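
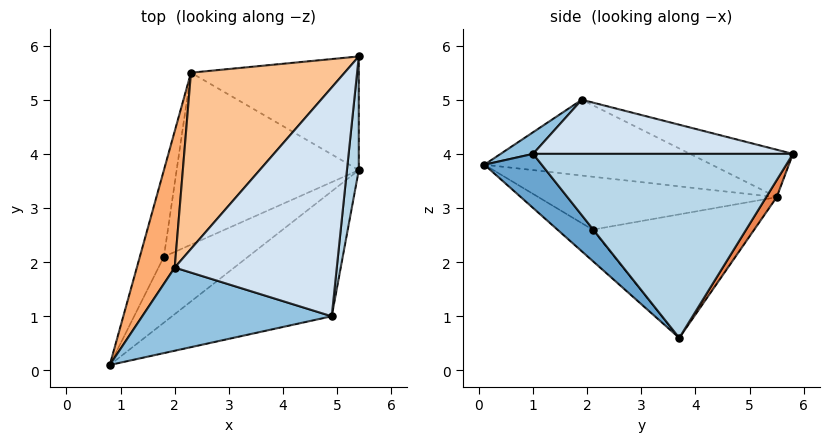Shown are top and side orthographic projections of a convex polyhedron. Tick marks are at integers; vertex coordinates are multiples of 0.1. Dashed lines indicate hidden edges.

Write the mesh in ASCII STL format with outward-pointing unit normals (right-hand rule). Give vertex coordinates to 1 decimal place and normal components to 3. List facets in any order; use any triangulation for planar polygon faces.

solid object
 facet normal 0.200 -0.781 -0.591
  outer loop
   vertex 4.9 1.0 4.0
   vertex 0.8 0.1 3.8
   vertex 5.4 3.7 0.6
  endloop
 endfacet
 facet normal 0.091 -0.594 0.799
  outer loop
   vertex 4.9 1.0 4.0
   vertex 2.0 1.9 5.0
   vertex 0.8 0.1 3.8
  endloop
 endfacet
 facet normal 0.993 -0.103 0.064
  outer loop
   vertex 4.9 1.0 4.0
   vertex 5.4 3.7 0.6
   vertex 5.4 5.8 4.0
  endloop
 endfacet
 facet normal 0.317 -0.033 0.948
  outer loop
   vertex 4.9 1.0 4.0
   vertex 5.4 5.8 4.0
   vertex 2.0 1.9 5.0
  endloop
 endfacet
 facet normal 0.053 0.850 -0.525
  outer loop
   vertex 2.3 5.5 3.2
   vertex 5.4 5.8 4.0
   vertex 5.4 3.7 0.6
  endloop
 endfacet
 facet normal -0.857 0.286 0.429
  outer loop
   vertex 2.3 5.5 3.2
   vertex 0.8 0.1 3.8
   vertex 2.0 1.9 5.0
  endloop
 endfacet
 facet normal -0.264 0.449 0.854
  outer loop
   vertex 2.3 5.5 3.2
   vertex 2.0 1.9 5.0
   vertex 5.4 5.8 4.0
  endloop
 endfacet
 facet normal -0.325 -0.362 -0.874
  outer loop
   vertex 1.8 2.1 2.6
   vertex 5.4 3.7 0.6
   vertex 0.8 0.1 3.8
  endloop
 endfacet
 facet normal -0.891 0.203 -0.405
  outer loop
   vertex 1.8 2.1 2.6
   vertex 0.8 0.1 3.8
   vertex 2.3 5.5 3.2
  endloop
 endfacet
 facet normal -0.547 0.223 -0.807
  outer loop
   vertex 1.8 2.1 2.6
   vertex 2.3 5.5 3.2
   vertex 5.4 3.7 0.6
  endloop
 endfacet
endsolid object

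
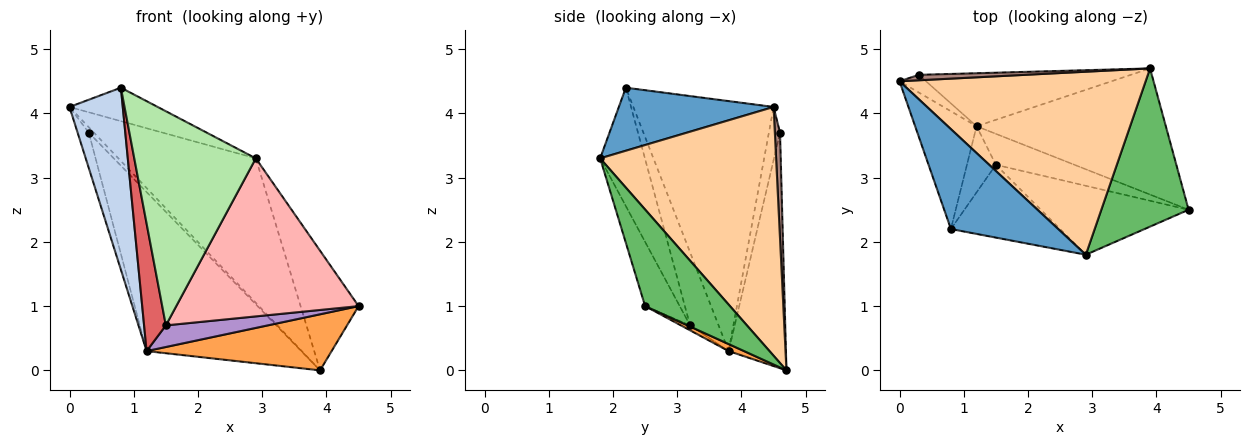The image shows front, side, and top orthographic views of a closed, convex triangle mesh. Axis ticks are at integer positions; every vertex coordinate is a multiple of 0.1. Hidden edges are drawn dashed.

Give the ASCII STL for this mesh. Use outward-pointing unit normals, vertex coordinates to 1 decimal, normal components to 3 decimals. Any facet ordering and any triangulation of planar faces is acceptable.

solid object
 facet normal 0.487 0.277 0.828
  outer loop
   vertex 2.9 1.8 3.3
   vertex 0.0 4.5 4.1
   vertex 0.8 2.2 4.4
  endloop
 endfacet
 facet normal -0.911 -0.346 -0.224
  outer loop
   vertex 1.2 3.8 0.3
   vertex 0.8 2.2 4.4
   vertex 0.0 4.5 4.1
  endloop
 endfacet
 facet normal 0.034 -0.406 -0.913
  outer loop
   vertex 3.9 4.7 0.0
   vertex 4.5 2.5 1.0
   vertex 1.2 3.8 0.3
  endloop
 endfacet
 facet normal 0.622 0.485 0.615
  outer loop
   vertex 3.9 4.7 0.0
   vertex 0.0 4.5 4.1
   vertex 2.9 1.8 3.3
  endloop
 endfacet
 facet normal 0.662 0.452 0.598
  outer loop
   vertex 3.9 4.7 0.0
   vertex 2.9 1.8 3.3
   vertex 4.5 2.5 1.0
  endloop
 endfacet
 facet normal -0.329 -0.894 -0.304
  outer loop
   vertex 1.5 3.2 0.7
   vertex 2.9 1.8 3.3
   vertex 0.8 2.2 4.4
  endloop
 endfacet
 facet normal -0.758 -0.579 -0.300
  outer loop
   vertex 1.5 3.2 0.7
   vertex 0.8 2.2 4.4
   vertex 1.2 3.8 0.3
  endloop
 endfacet
 facet normal -0.171 -0.903 -0.394
  outer loop
   vertex 1.5 3.2 0.7
   vertex 4.5 2.5 1.0
   vertex 2.9 1.8 3.3
  endloop
 endfacet
 facet normal -0.052 -0.572 -0.819
  outer loop
   vertex 1.5 3.2 0.7
   vertex 1.2 3.8 0.3
   vertex 4.5 2.5 1.0
  endloop
 endfacet
 facet normal -0.667 0.667 -0.333
  outer loop
   vertex 0.3 4.6 3.7
   vertex 1.2 3.8 0.3
   vertex 0.0 4.5 4.1
  endloop
 endfacet
 facet normal 0.577 0.577 0.577
  outer loop
   vertex 0.3 4.6 3.7
   vertex 0.0 4.5 4.1
   vertex 3.9 4.7 0.0
  endloop
 endfacet
 facet normal -0.331 0.895 -0.298
  outer loop
   vertex 0.3 4.6 3.7
   vertex 3.9 4.7 0.0
   vertex 1.2 3.8 0.3
  endloop
 endfacet
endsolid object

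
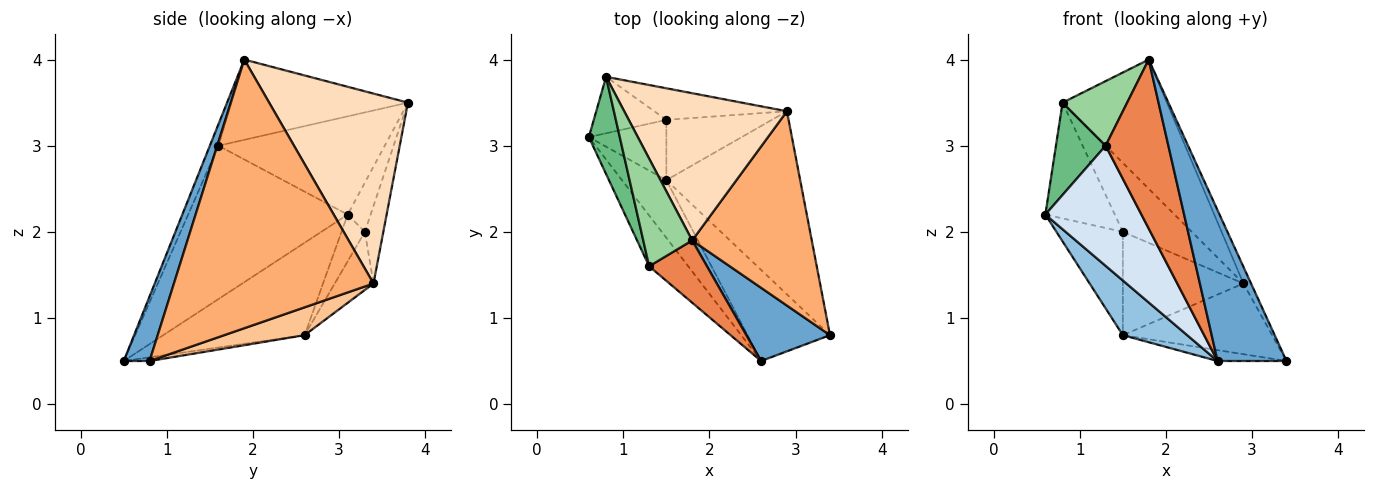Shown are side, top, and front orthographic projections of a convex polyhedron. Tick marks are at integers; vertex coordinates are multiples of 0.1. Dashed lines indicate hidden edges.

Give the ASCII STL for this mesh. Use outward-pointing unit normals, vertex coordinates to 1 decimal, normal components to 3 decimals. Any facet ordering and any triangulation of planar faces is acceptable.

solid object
 facet normal 0.320 -0.852 0.414
  outer loop
   vertex 1.8 1.9 4.0
   vertex 2.6 0.5 0.5
   vertex 3.4 0.8 0.5
  endloop
 endfacet
 facet normal -0.834 -0.380 -0.401
  outer loop
   vertex 1.5 2.6 0.8
   vertex 2.6 0.5 0.5
   vertex 0.6 3.1 2.2
  endloop
 endfacet
 facet normal -0.044 0.118 -0.992
  outer loop
   vertex 1.5 2.6 0.8
   vertex 3.4 0.8 0.5
   vertex 2.6 0.5 0.5
  endloop
 endfacet
 facet normal -0.837 -0.504 -0.213
  outer loop
   vertex 1.3 1.6 3.0
   vertex 0.6 3.1 2.2
   vertex 2.6 0.5 0.5
  endloop
 endfacet
 facet normal -0.128 -0.931 0.343
  outer loop
   vertex 1.3 1.6 3.0
   vertex 2.6 0.5 0.5
   vertex 1.8 1.9 4.0
  endloop
 endfacet
 facet normal 0.913 0.035 0.406
  outer loop
   vertex 2.9 3.4 1.4
   vertex 1.8 1.9 4.0
   vertex 3.4 0.8 0.5
  endloop
 endfacet
 facet normal 0.190 0.354 -0.916
  outer loop
   vertex 2.9 3.4 1.4
   vertex 3.4 0.8 0.5
   vertex 1.5 2.6 0.8
  endloop
 endfacet
 facet normal 0.659 0.496 0.565
  outer loop
   vertex 0.8 3.8 3.5
   vertex 1.8 1.9 4.0
   vertex 2.9 3.4 1.4
  endloop
 endfacet
 facet normal -0.917 -0.274 0.289
  outer loop
   vertex 0.8 3.8 3.5
   vertex 0.6 3.1 2.2
   vertex 1.3 1.6 3.0
  endloop
 endfacet
 facet normal -0.815 -0.298 0.497
  outer loop
   vertex 0.8 3.8 3.5
   vertex 1.3 1.6 3.0
   vertex 1.8 1.9 4.0
  endloop
 endfacet
 facet normal -0.291 0.826 -0.482
  outer loop
   vertex 1.5 3.3 2.0
   vertex 1.5 2.6 0.8
   vertex 0.6 3.1 2.2
  endloop
 endfacet
 facet normal -0.268 0.832 -0.486
  outer loop
   vertex 1.5 3.3 2.0
   vertex 2.9 3.4 1.4
   vertex 1.5 2.6 0.8
  endloop
 endfacet
 facet normal -0.285 0.862 -0.420
  outer loop
   vertex 1.5 3.3 2.0
   vertex 0.6 3.1 2.2
   vertex 0.8 3.8 3.5
  endloop
 endfacet
 facet normal -0.237 0.883 -0.405
  outer loop
   vertex 1.5 3.3 2.0
   vertex 0.8 3.8 3.5
   vertex 2.9 3.4 1.4
  endloop
 endfacet
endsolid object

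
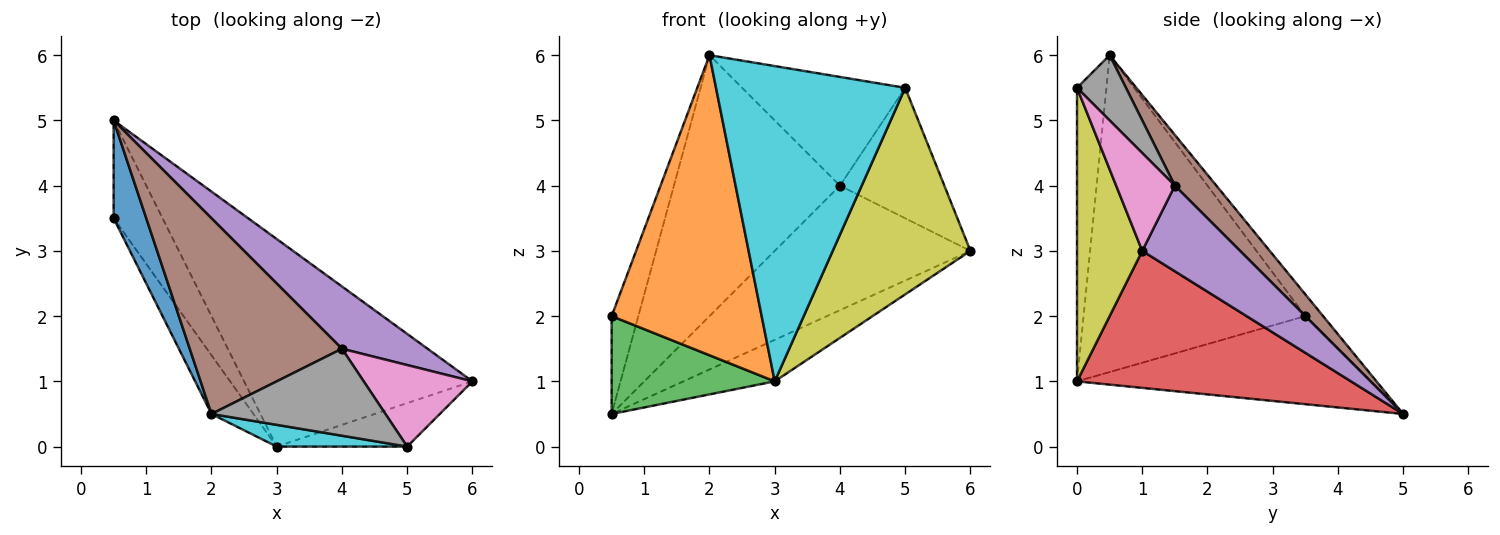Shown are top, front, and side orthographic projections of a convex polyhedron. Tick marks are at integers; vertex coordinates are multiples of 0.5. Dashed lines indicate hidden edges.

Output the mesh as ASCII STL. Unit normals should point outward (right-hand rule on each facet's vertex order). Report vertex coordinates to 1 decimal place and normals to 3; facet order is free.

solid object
 facet normal -0.426 0.640 0.640
  outer loop
   vertex 0.5 5.0 0.5
   vertex 0.5 3.5 2.0
   vertex 2.0 0.5 6.0
  endloop
 endfacet
 facet normal -0.823 -0.557 -0.109
  outer loop
   vertex 3.0 0.0 1.0
   vertex 2.0 0.5 6.0
   vertex 0.5 3.5 2.0
  endloop
 endfacet
 facet normal -0.786 -0.437 -0.437
  outer loop
   vertex 3.0 0.0 1.0
   vertex 0.5 3.5 2.0
   vertex 0.5 5.0 0.5
  endloop
 endfacet
 facet normal 0.507 0.169 -0.845
  outer loop
   vertex 3.0 0.0 1.0
   vertex 0.5 5.0 0.5
   vertex 6.0 1.0 3.0
  endloop
 endfacet
 facet normal 0.408 0.816 0.408
  outer loop
   vertex 4.0 1.5 4.0
   vertex 6.0 1.0 3.0
   vertex 0.5 5.0 0.5
  endloop
 endfacet
 facet normal 0.196 0.784 0.588
  outer loop
   vertex 4.0 1.5 4.0
   vertex 0.5 5.0 0.5
   vertex 2.0 0.5 6.0
  endloop
 endfacet
 facet normal 0.431 0.765 0.478
  outer loop
   vertex 5.0 0.0 5.5
   vertex 6.0 1.0 3.0
   vertex 4.0 1.5 4.0
  endloop
 endfacet
 facet normal 0.228 0.760 0.608
  outer loop
   vertex 5.0 0.0 5.5
   vertex 4.0 1.5 4.0
   vertex 2.0 0.5 6.0
  endloop
 endfacet
 facet normal 0.421 -0.888 -0.187
  outer loop
   vertex 5.0 0.0 5.5
   vertex 3.0 0.0 1.0
   vertex 6.0 1.0 3.0
  endloop
 endfacet
 facet normal -0.153 -0.986 0.068
  outer loop
   vertex 5.0 0.0 5.5
   vertex 2.0 0.5 6.0
   vertex 3.0 0.0 1.0
  endloop
 endfacet
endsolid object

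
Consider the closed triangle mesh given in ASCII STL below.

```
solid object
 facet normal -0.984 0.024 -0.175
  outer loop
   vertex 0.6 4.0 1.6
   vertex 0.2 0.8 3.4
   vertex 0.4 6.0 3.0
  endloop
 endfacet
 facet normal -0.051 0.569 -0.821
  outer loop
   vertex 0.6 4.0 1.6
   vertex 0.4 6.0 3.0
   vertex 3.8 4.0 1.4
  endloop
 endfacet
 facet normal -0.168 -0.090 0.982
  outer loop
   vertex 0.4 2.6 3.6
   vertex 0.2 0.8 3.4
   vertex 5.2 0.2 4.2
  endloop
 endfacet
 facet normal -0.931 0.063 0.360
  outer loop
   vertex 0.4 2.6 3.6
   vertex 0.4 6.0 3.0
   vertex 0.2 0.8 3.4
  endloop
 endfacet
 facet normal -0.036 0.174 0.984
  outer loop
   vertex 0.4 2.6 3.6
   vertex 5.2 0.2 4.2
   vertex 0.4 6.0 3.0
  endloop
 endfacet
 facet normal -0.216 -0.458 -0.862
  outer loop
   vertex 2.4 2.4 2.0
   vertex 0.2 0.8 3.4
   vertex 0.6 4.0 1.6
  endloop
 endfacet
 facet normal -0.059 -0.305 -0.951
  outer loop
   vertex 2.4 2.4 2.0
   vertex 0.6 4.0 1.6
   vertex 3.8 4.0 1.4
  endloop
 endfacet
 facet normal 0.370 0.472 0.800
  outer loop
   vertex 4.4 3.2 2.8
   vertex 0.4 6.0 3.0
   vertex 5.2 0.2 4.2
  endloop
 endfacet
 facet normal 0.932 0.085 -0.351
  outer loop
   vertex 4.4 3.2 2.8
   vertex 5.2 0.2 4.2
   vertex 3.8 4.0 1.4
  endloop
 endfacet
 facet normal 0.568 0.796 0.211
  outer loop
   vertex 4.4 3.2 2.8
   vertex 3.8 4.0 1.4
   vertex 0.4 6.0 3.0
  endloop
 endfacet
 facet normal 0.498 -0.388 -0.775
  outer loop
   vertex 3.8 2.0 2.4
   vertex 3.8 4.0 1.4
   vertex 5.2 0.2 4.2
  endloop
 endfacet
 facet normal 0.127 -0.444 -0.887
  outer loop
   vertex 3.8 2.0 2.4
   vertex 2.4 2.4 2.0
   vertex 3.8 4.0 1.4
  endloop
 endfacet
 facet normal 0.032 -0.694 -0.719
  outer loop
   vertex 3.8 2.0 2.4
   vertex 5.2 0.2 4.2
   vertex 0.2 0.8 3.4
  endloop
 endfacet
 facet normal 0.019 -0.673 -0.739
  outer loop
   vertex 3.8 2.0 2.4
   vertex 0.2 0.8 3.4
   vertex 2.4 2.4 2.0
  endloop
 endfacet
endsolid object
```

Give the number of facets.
14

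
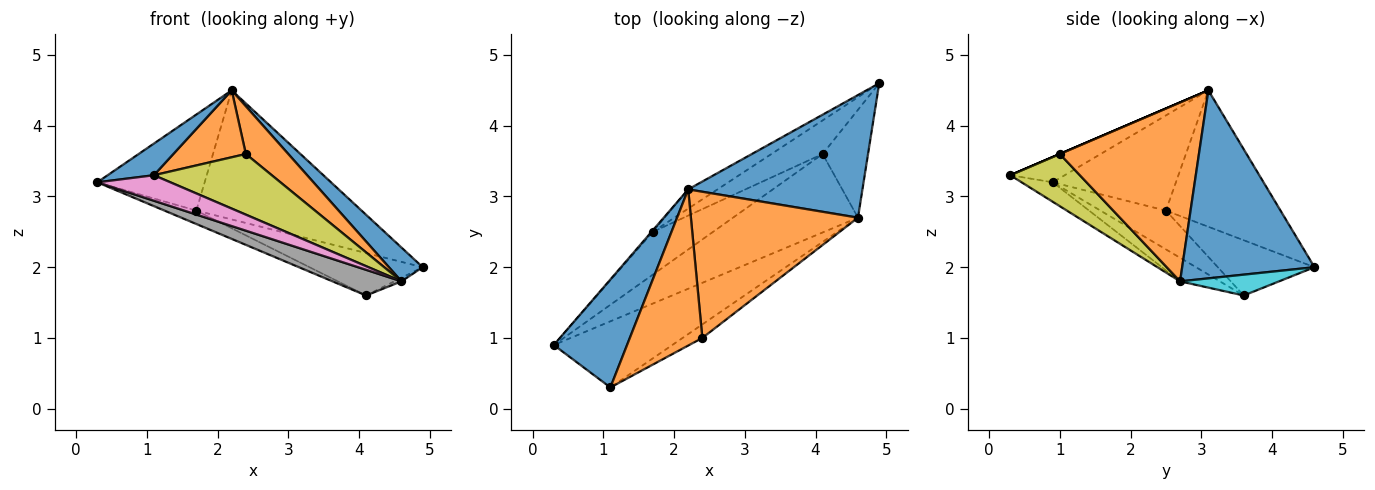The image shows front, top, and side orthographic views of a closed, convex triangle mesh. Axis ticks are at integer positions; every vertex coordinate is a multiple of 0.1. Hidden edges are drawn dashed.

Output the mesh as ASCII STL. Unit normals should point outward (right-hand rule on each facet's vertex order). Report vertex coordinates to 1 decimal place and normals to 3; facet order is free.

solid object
 facet normal -0.314 -0.267 0.911
  outer loop
   vertex 2.2 3.1 4.5
   vertex 0.3 0.9 3.2
   vertex 1.1 0.3 3.3
  endloop
 endfacet
 facet normal 0.000 -0.394 0.919
  outer loop
   vertex 2.4 1.0 3.6
   vertex 2.2 3.1 4.5
   vertex 1.1 0.3 3.3
  endloop
 endfacet
 facet normal -0.754 0.657 -0.010
  outer loop
   vertex 1.7 2.5 2.8
   vertex 0.3 0.9 3.2
   vertex 2.2 3.1 4.5
  endloop
 endfacet
 facet normal -0.566 0.816 -0.122
  outer loop
   vertex 1.7 2.5 2.8
   vertex 2.2 3.1 4.5
   vertex 4.9 4.6 2.0
  endloop
 endfacet
 facet normal -0.523 0.255 -0.813
  outer loop
   vertex 1.7 2.5 2.8
   vertex 4.1 3.6 1.6
   vertex 0.3 0.9 3.2
  endloop
 endfacet
 facet normal -0.556 0.651 -0.516
  outer loop
   vertex 1.7 2.5 2.8
   vertex 4.9 4.6 2.0
   vertex 4.1 3.6 1.6
  endloop
 endfacet
 facet normal -0.151 -0.356 -0.922
  outer loop
   vertex 4.6 2.7 1.8
   vertex 1.1 0.3 3.3
   vertex 0.3 0.9 3.2
  endloop
 endfacet
 facet normal -0.177 -0.306 -0.936
  outer loop
   vertex 4.6 2.7 1.8
   vertex 0.3 0.9 3.2
   vertex 4.1 3.6 1.6
  endloop
 endfacet
 facet normal 0.499 -0.846 -0.189
  outer loop
   vertex 4.6 2.7 1.8
   vertex 2.4 1.0 3.6
   vertex 1.1 0.3 3.3
  endloop
 endfacet
 facet normal 0.417 0.030 -0.908
  outer loop
   vertex 4.6 2.7 1.8
   vertex 4.1 3.6 1.6
   vertex 4.9 4.6 2.0
  endloop
 endfacet
 facet normal 0.721 -0.184 0.668
  outer loop
   vertex 4.6 2.7 1.8
   vertex 4.9 4.6 2.0
   vertex 2.2 3.1 4.5
  endloop
 endfacet
 facet normal 0.713 -0.218 0.666
  outer loop
   vertex 4.6 2.7 1.8
   vertex 2.2 3.1 4.5
   vertex 2.4 1.0 3.6
  endloop
 endfacet
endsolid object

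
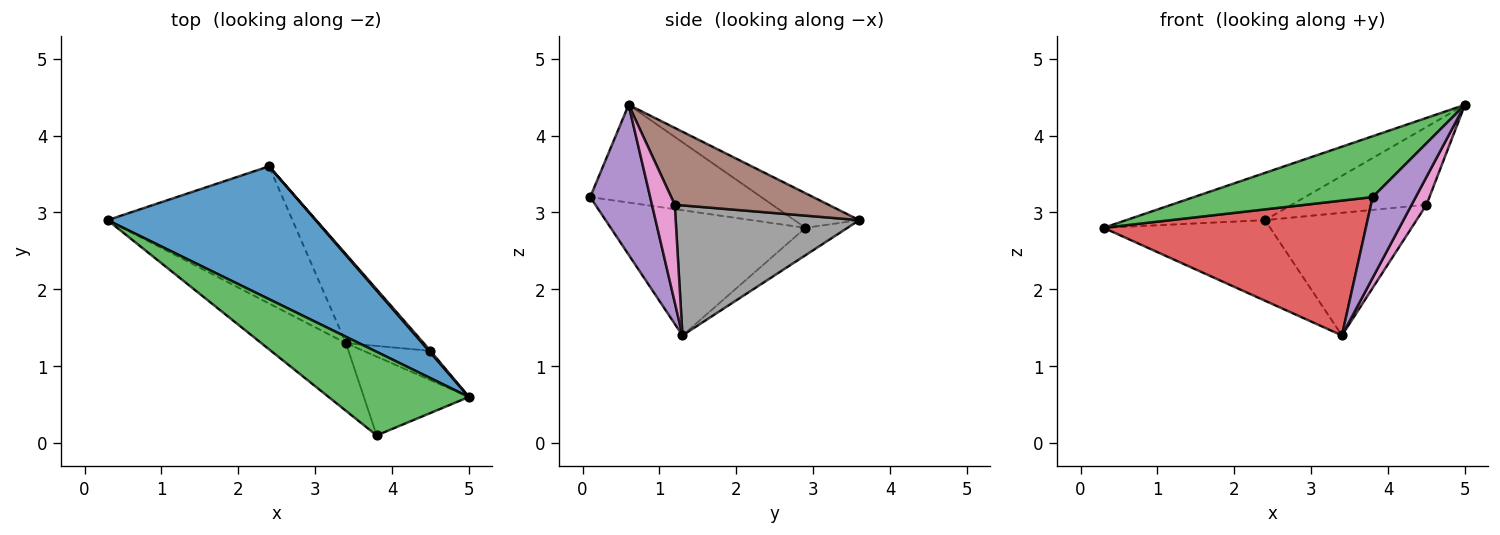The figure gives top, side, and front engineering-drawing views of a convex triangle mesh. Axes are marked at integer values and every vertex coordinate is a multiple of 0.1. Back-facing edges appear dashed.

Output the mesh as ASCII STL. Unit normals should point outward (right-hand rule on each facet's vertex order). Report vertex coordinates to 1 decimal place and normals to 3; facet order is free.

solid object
 facet normal -0.155 0.331 0.931
  outer loop
   vertex 2.4 3.6 2.9
   vertex 0.3 2.9 2.8
   vertex 5.0 0.6 4.4
  endloop
 endfacet
 facet normal -0.127 0.503 -0.855
  outer loop
   vertex 3.4 1.3 1.4
   vertex 0.3 2.9 2.8
   vertex 2.4 3.6 2.9
  endloop
 endfacet
 facet normal -0.491 -0.513 0.704
  outer loop
   vertex 3.8 0.1 3.2
   vertex 5.0 0.6 4.4
   vertex 0.3 2.9 2.8
  endloop
 endfacet
 facet normal -0.553 -0.745 -0.374
  outer loop
   vertex 3.8 0.1 3.2
   vertex 0.3 2.9 2.8
   vertex 3.4 1.3 1.4
  endloop
 endfacet
 facet normal 0.706 -0.507 -0.495
  outer loop
   vertex 3.8 0.1 3.2
   vertex 3.4 1.3 1.4
   vertex 5.0 0.6 4.4
  endloop
 endfacet
 facet normal 0.752 0.659 0.015
  outer loop
   vertex 4.5 1.2 3.1
   vertex 2.4 3.6 2.9
   vertex 5.0 0.6 4.4
  endloop
 endfacet
 facet normal 0.727 -0.473 -0.498
  outer loop
   vertex 4.5 1.2 3.1
   vertex 5.0 0.6 4.4
   vertex 3.4 1.3 1.4
  endloop
 endfacet
 facet normal 0.700 0.578 -0.419
  outer loop
   vertex 4.5 1.2 3.1
   vertex 3.4 1.3 1.4
   vertex 2.4 3.6 2.9
  endloop
 endfacet
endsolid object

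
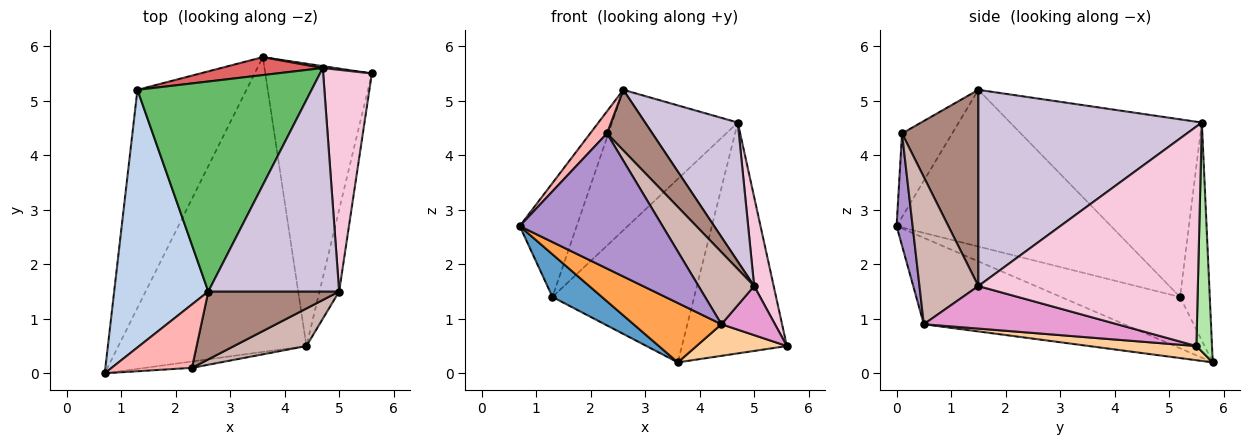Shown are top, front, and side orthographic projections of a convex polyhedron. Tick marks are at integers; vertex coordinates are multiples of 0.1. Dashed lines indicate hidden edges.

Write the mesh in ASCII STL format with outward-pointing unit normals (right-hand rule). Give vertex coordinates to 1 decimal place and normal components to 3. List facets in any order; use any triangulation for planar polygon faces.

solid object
 facet normal -0.419 -0.174 -0.891
  outer loop
   vertex 1.3 5.2 1.4
   vertex 3.6 5.8 0.2
   vertex 0.7 0.0 2.7
  endloop
 endfacet
 facet normal -0.836 0.222 0.502
  outer loop
   vertex 1.3 5.2 1.4
   vertex 0.7 0.0 2.7
   vertex 2.6 1.5 5.2
  endloop
 endfacet
 facet normal -0.411 -0.180 -0.894
  outer loop
   vertex 4.4 0.5 0.9
   vertex 0.7 0.0 2.7
   vertex 3.6 5.8 0.2
  endloop
 endfacet
 facet normal 0.131 -0.110 -0.985
  outer loop
   vertex 4.4 0.5 0.9
   vertex 3.6 5.8 0.2
   vertex 5.6 5.5 0.5
  endloop
 endfacet
 facet normal -0.647 0.424 0.634
  outer loop
   vertex 4.7 5.6 4.6
   vertex 1.3 5.2 1.4
   vertex 2.6 1.5 5.2
  endloop
 endfacet
 facet normal 0.147 0.989 0.008
  outer loop
   vertex 4.7 5.6 4.6
   vertex 5.6 5.5 0.5
   vertex 3.6 5.8 0.2
  endloop
 endfacet
 facet normal -0.204 0.974 0.095
  outer loop
   vertex 4.7 5.6 4.6
   vertex 3.6 5.8 0.2
   vertex 1.3 5.2 1.4
  endloop
 endfacet
 facet normal -0.701 -0.235 0.674
  outer loop
   vertex 2.3 0.1 4.4
   vertex 2.6 1.5 5.2
   vertex 0.7 0.0 2.7
  endloop
 endfacet
 facet normal 0.111 -0.993 -0.047
  outer loop
   vertex 2.3 0.1 4.4
   vertex 0.7 0.0 2.7
   vertex 4.4 0.5 0.9
  endloop
 endfacet
 facet normal 0.787 -0.326 0.524
  outer loop
   vertex 5.0 1.5 1.6
   vertex 4.7 5.6 4.6
   vertex 2.6 1.5 5.2
  endloop
 endfacet
 facet normal 0.746 -0.444 0.497
  outer loop
   vertex 5.0 1.5 1.6
   vertex 2.6 1.5 5.2
   vertex 2.3 0.1 4.4
  endloop
 endfacet
 facet normal 0.685 -0.647 0.337
  outer loop
   vertex 5.0 1.5 1.6
   vertex 2.3 0.1 4.4
   vertex 4.4 0.5 0.9
  endloop
 endfacet
 facet normal 0.881 -0.244 -0.406
  outer loop
   vertex 5.0 1.5 1.6
   vertex 4.4 0.5 0.9
   vertex 5.6 5.5 0.5
  endloop
 endfacet
 facet normal 0.973 -0.087 0.216
  outer loop
   vertex 5.0 1.5 1.6
   vertex 5.6 5.5 0.5
   vertex 4.7 5.6 4.6
  endloop
 endfacet
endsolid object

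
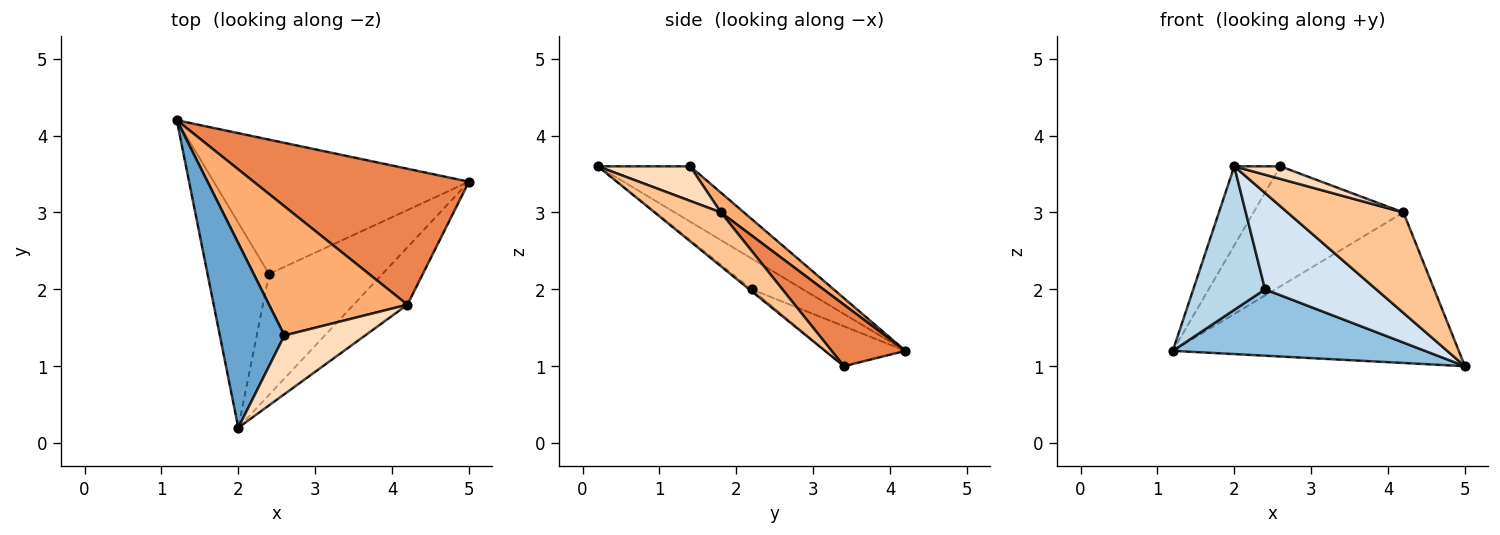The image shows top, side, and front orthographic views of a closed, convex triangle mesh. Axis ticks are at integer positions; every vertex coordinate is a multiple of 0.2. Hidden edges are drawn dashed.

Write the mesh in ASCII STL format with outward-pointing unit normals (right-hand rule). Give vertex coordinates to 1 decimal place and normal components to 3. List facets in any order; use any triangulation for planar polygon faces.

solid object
 facet normal -0.619 0.309 0.722
  outer loop
   vertex 2.6 1.4 3.6
   vertex 1.2 4.2 1.2
   vertex 2.0 0.2 3.6
  endloop
 endfacet
 facet normal -0.139 -0.439 -0.888
  outer loop
   vertex 2.4 2.2 2.0
   vertex 1.2 4.2 1.2
   vertex 5.0 3.4 1.0
  endloop
 endfacet
 facet normal -0.379 -0.531 -0.758
  outer loop
   vertex 2.4 2.2 2.0
   vertex 2.0 0.2 3.6
   vertex 1.2 4.2 1.2
  endloop
 endfacet
 facet normal -0.013 -0.623 -0.782
  outer loop
   vertex 2.4 2.2 2.0
   vertex 5.0 3.4 1.0
   vertex 2.0 0.2 3.6
  endloop
 endfacet
 facet normal 0.188 0.729 0.658
  outer loop
   vertex 4.2 1.8 3.0
   vertex 5.0 3.4 1.0
   vertex 1.2 4.2 1.2
  endloop
 endfacet
 facet normal 0.104 0.677 0.729
  outer loop
   vertex 4.2 1.8 3.0
   vertex 1.2 4.2 1.2
   vertex 2.6 1.4 3.6
  endloop
 endfacet
 facet normal 0.444 -0.778 -0.444
  outer loop
   vertex 4.2 1.8 3.0
   vertex 2.0 0.2 3.6
   vertex 5.0 3.4 1.0
  endloop
 endfacet
 facet normal 0.386 -0.193 0.902
  outer loop
   vertex 4.2 1.8 3.0
   vertex 2.6 1.4 3.6
   vertex 2.0 0.2 3.6
  endloop
 endfacet
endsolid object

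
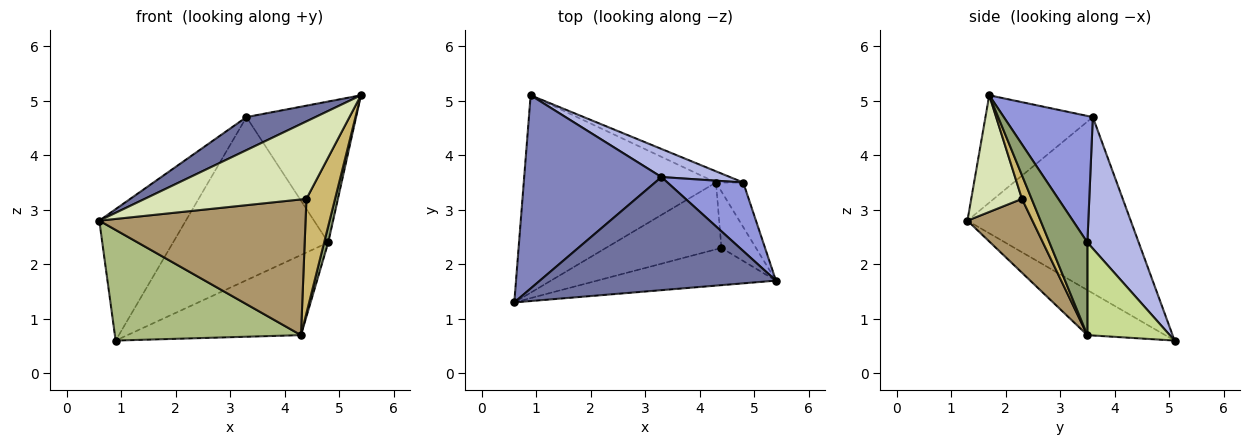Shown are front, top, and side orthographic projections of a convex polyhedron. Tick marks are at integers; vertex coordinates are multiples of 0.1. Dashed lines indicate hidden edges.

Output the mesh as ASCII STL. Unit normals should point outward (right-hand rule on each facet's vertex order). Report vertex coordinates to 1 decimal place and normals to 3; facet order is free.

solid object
 facet normal -0.400 -0.257 0.880
  outer loop
   vertex 3.3 3.6 4.7
   vertex 0.6 1.3 2.8
   vertex 5.4 1.7 5.1
  endloop
 endfacet
 facet normal -0.728 0.386 0.567
  outer loop
   vertex 3.3 3.6 4.7
   vertex 0.9 5.1 0.6
   vertex 0.6 1.3 2.8
  endloop
 endfacet
 facet normal 0.590 0.726 0.353
  outer loop
   vertex 3.3 3.6 4.7
   vertex 5.4 1.7 5.1
   vertex 4.8 3.5 2.4
  endloop
 endfacet
 facet normal 0.310 0.937 0.161
  outer loop
   vertex 3.3 3.6 4.7
   vertex 4.8 3.5 2.4
   vertex 0.9 5.1 0.6
  endloop
 endfacet
 facet normal 0.954 -0.103 -0.281
  outer loop
   vertex 4.3 3.5 0.7
   vertex 4.8 3.5 2.4
   vertex 5.4 1.7 5.1
  endloop
 endfacet
 facet normal -0.200 -0.479 -0.855
  outer loop
   vertex 4.3 3.5 0.7
   vertex 0.6 1.3 2.8
   vertex 0.9 5.1 0.6
  endloop
 endfacet
 facet normal 0.425 0.896 -0.125
  outer loop
   vertex 4.3 3.5 0.7
   vertex 0.9 5.1 0.6
   vertex 4.8 3.5 2.4
  endloop
 endfacet
 facet normal 0.272 -0.867 -0.417
  outer loop
   vertex 4.4 2.3 3.2
   vertex 5.4 1.7 5.1
   vertex 0.6 1.3 2.8
  endloop
 endfacet
 facet normal 0.272 -0.863 -0.425
  outer loop
   vertex 4.4 2.3 3.2
   vertex 0.6 1.3 2.8
   vertex 4.3 3.5 0.7
  endloop
 endfacet
 facet normal 0.290 -0.858 -0.424
  outer loop
   vertex 4.4 2.3 3.2
   vertex 4.3 3.5 0.7
   vertex 5.4 1.7 5.1
  endloop
 endfacet
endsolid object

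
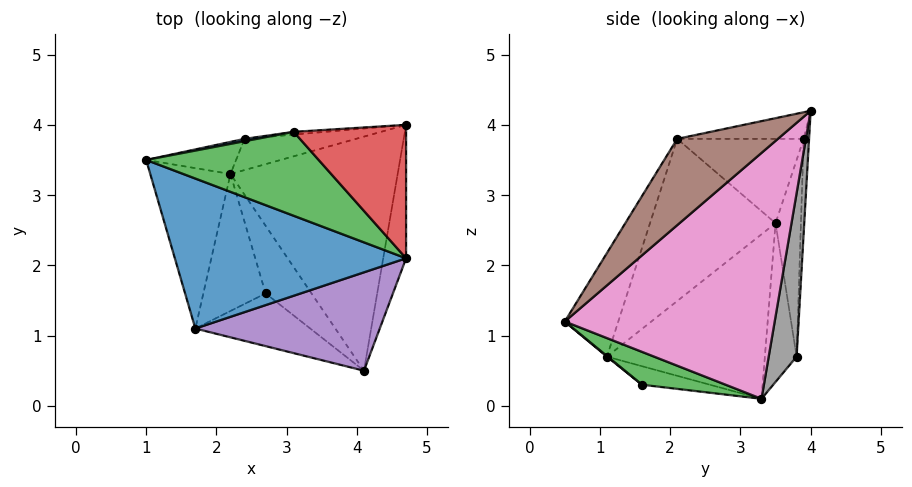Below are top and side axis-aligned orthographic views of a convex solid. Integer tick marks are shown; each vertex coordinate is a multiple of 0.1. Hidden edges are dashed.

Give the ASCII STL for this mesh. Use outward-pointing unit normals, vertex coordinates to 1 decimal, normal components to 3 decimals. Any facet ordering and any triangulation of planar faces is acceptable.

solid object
 facet normal -0.445 -0.632 0.634
  outer loop
   vertex 1.7 1.1 0.7
   vertex 4.7 2.1 3.8
   vertex 1.0 3.5 2.6
  endloop
 endfacet
 facet normal -0.896 0.084 -0.437
  outer loop
   vertex 1.7 1.1 0.7
   vertex 1.0 3.5 2.6
   vertex 2.2 3.3 0.1
  endloop
 endfacet
 facet normal -0.409 -0.364 0.837
  outer loop
   vertex 3.1 3.9 3.8
   vertex 1.0 3.5 2.6
   vertex 4.7 2.1 3.8
  endloop
 endfacet
 facet normal -0.226 -0.201 0.953
  outer loop
   vertex 3.1 3.9 3.8
   vertex 4.7 2.1 3.8
   vertex 4.7 4.0 4.2
  endloop
 endfacet
 facet normal -0.309 -0.777 0.549
  outer loop
   vertex 4.1 0.5 1.2
   vertex 4.7 2.1 3.8
   vertex 1.7 1.1 0.7
  endloop
 endfacet
 facet normal 0.965 0.054 -0.256
  outer loop
   vertex 4.1 0.5 1.2
   vertex 4.7 4.0 4.2
   vertex 4.7 2.1 3.8
  endloop
 endfacet
 facet normal 0.783 0.322 -0.532
  outer loop
   vertex 4.1 0.5 1.2
   vertex 2.2 3.3 0.1
   vertex 4.7 4.0 4.2
  endloop
 endfacet
 facet normal 0.781 0.326 -0.532
  outer loop
   vertex 2.4 3.8 0.7
   vertex 4.7 4.0 4.2
   vertex 2.2 3.3 0.1
  endloop
 endfacet
 facet normal -0.058 0.998 -0.019
  outer loop
   vertex 2.4 3.8 0.7
   vertex 3.1 3.9 3.8
   vertex 4.7 4.0 4.2
  endloop
 endfacet
 facet normal -0.634 0.685 -0.359
  outer loop
   vertex 2.4 3.8 0.7
   vertex 2.2 3.3 0.1
   vertex 1.0 3.5 2.6
  endloop
 endfacet
 facet normal -0.194 0.981 0.012
  outer loop
   vertex 2.4 3.8 0.7
   vertex 1.0 3.5 2.6
   vertex 3.1 3.9 3.8
  endloop
 endfacet
 facet normal -0.280 -0.193 -0.940
  outer loop
   vertex 2.7 1.6 0.3
   vertex 1.7 1.1 0.7
   vertex 2.2 3.3 0.1
  endloop
 endfacet
 facet normal 0.580 0.075 -0.811
  outer loop
   vertex 2.7 1.6 0.3
   vertex 2.2 3.3 0.1
   vertex 4.1 0.5 1.2
  endloop
 endfacet
 facet normal 0.004 -0.630 -0.777
  outer loop
   vertex 2.7 1.6 0.3
   vertex 4.1 0.5 1.2
   vertex 1.7 1.1 0.7
  endloop
 endfacet
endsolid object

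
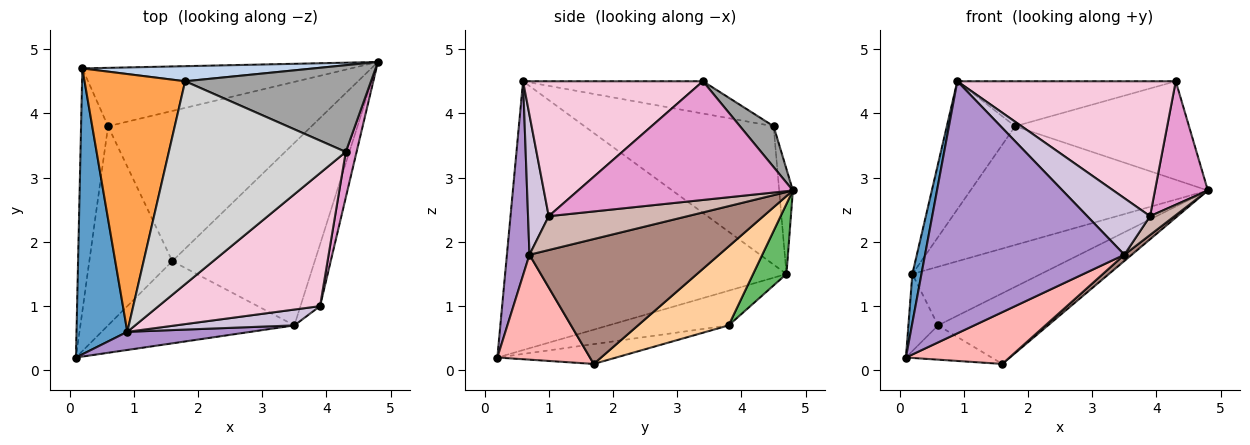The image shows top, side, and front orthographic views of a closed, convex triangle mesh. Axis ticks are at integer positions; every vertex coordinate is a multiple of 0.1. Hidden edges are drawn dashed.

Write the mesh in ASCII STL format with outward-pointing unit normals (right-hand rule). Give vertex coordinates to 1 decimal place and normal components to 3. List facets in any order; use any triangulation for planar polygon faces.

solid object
 facet normal -0.982 -0.032 0.186
  outer loop
   vertex 0.2 4.7 1.5
   vertex 0.1 0.2 0.2
   vertex 0.9 0.6 4.5
  endloop
 endfacet
 facet normal -0.057 0.990 0.126
  outer loop
   vertex 1.8 4.5 3.8
   vertex 4.8 4.8 2.8
   vertex 0.2 4.7 1.5
  endloop
 endfacet
 facet normal -0.776 0.280 0.564
  outer loop
   vertex 1.8 4.5 3.8
   vertex 0.2 4.7 1.5
   vertex 0.9 0.6 4.5
  endloop
 endfacet
 facet normal 0.331 0.402 -0.854
  outer loop
   vertex 0.6 3.8 0.7
   vertex 4.8 4.8 2.8
   vertex 1.6 1.7 0.1
  endloop
 endfacet
 facet normal 0.181 0.697 -0.694
  outer loop
   vertex 0.6 3.8 0.7
   vertex 0.2 4.7 1.5
   vertex 4.8 4.8 2.8
  endloop
 endfacet
 facet normal -0.229 0.165 -0.959
  outer loop
   vertex 0.6 3.8 0.7
   vertex 1.6 1.7 0.1
   vertex 0.1 0.2 0.2
  endloop
 endfacet
 facet normal -0.775 0.191 -0.603
  outer loop
   vertex 0.6 3.8 0.7
   vertex 0.1 0.2 0.2
   vertex 0.2 4.7 1.5
  endloop
 endfacet
 facet normal 0.430 -0.481 -0.764
  outer loop
   vertex 3.5 0.7 1.8
   vertex 0.1 0.2 0.2
   vertex 1.6 1.7 0.1
  endloop
 endfacet
 facet normal 0.112 -0.991 0.071
  outer loop
   vertex 3.5 0.7 1.8
   vertex 0.9 0.6 4.5
   vertex 0.1 0.2 0.2
  endloop
 endfacet
 facet normal 0.302 -0.918 0.257
  outer loop
   vertex 3.5 0.7 1.8
   vertex 3.9 1.0 2.4
   vertex 0.9 0.6 4.5
  endloop
 endfacet
 facet normal 0.659 -0.026 -0.752
  outer loop
   vertex 3.5 0.7 1.8
   vertex 1.6 1.7 0.1
   vertex 4.8 4.8 2.8
  endloop
 endfacet
 facet normal 0.856 -0.151 -0.495
  outer loop
   vertex 3.5 0.7 1.8
   vertex 4.8 4.8 2.8
   vertex 3.9 1.0 2.4
  endloop
 endfacet
 facet normal 0.967 -0.238 0.088
  outer loop
   vertex 4.3 3.4 4.5
   vertex 3.9 1.0 2.4
   vertex 4.8 4.8 2.8
  endloop
 endfacet
 facet normal 0.506 -0.614 0.606
  outer loop
   vertex 4.3 3.4 4.5
   vertex 0.9 0.6 4.5
   vertex 3.9 1.0 2.4
  endloop
 endfacet
 facet normal 0.144 0.743 0.654
  outer loop
   vertex 4.3 3.4 4.5
   vertex 4.8 4.8 2.8
   vertex 1.8 4.5 3.8
  endloop
 endfacet
 facet normal -0.175 0.213 0.961
  outer loop
   vertex 4.3 3.4 4.5
   vertex 1.8 4.5 3.8
   vertex 0.9 0.6 4.5
  endloop
 endfacet
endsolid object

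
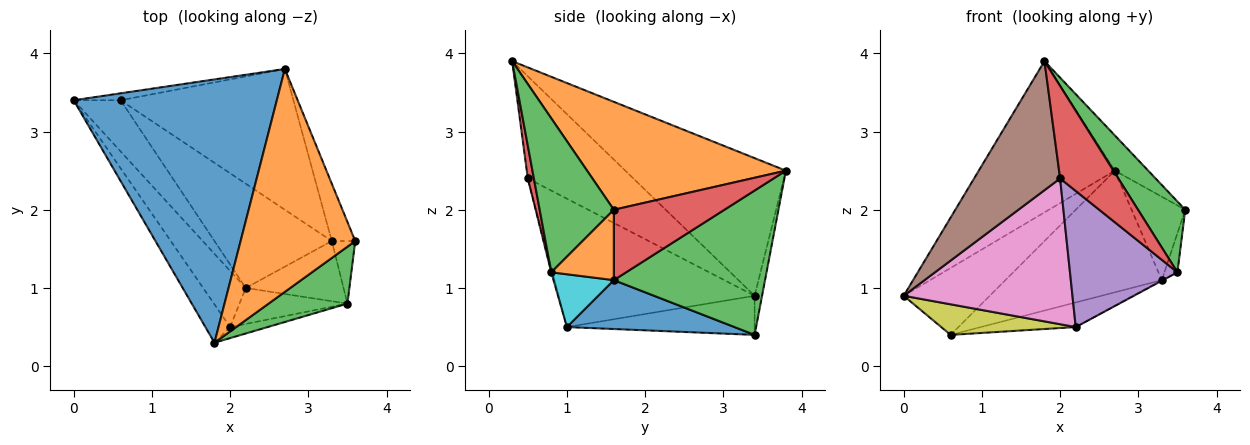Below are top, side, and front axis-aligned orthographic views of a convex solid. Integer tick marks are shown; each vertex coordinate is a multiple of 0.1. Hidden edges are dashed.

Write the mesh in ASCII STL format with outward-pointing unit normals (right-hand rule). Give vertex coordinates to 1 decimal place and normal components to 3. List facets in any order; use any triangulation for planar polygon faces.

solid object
 facet normal -0.507 0.429 0.748
  outer loop
   vertex 2.7 3.8 2.5
   vertex 0.0 3.4 0.9
   vertex 1.8 0.3 3.9
  endloop
 endfacet
 facet normal 0.681 0.114 0.723
  outer loop
   vertex 2.7 3.8 2.5
   vertex 1.8 0.3 3.9
   vertex 3.6 1.6 2.0
  endloop
 endfacet
 facet normal 0.774 -0.493 0.396
  outer loop
   vertex 3.5 0.8 1.2
   vertex 3.6 1.6 2.0
   vertex 1.8 0.3 3.9
  endloop
 endfacet
 facet normal 0.103 -0.988 -0.118
  outer loop
   vertex 2.0 0.5 2.4
   vertex 3.5 0.8 1.2
   vertex 1.8 0.3 3.9
  endloop
 endfacet
 facet normal -0.011 -0.967 -0.256
  outer loop
   vertex 2.0 0.5 2.4
   vertex 2.2 1.0 0.5
   vertex 3.5 0.8 1.2
  endloop
 endfacet
 facet normal -0.762 -0.621 -0.184
  outer loop
   vertex 2.0 0.5 2.4
   vertex 1.8 0.3 3.9
   vertex 0.0 3.4 0.9
  endloop
 endfacet
 facet normal -0.735 -0.633 -0.244
  outer loop
   vertex 2.0 0.5 2.4
   vertex 0.0 3.4 0.9
   vertex 2.2 1.0 0.5
  endloop
 endfacet
 facet normal -0.086 0.991 -0.103
  outer loop
   vertex 0.6 3.4 0.4
   vertex 0.0 3.4 0.9
   vertex 2.7 3.8 2.5
  endloop
 endfacet
 facet normal -0.582 -0.417 -0.698
  outer loop
   vertex 0.6 3.4 0.4
   vertex 2.2 1.0 0.5
   vertex 0.0 3.4 0.9
  endloop
 endfacet
 facet normal 0.475 0.009 -0.880
  outer loop
   vertex 3.3 1.6 1.1
   vertex 3.5 0.8 1.2
   vertex 2.2 1.0 0.5
  endloop
 endfacet
 facet normal 0.376 0.213 -0.902
  outer loop
   vertex 3.3 1.6 1.1
   vertex 2.2 1.0 0.5
   vertex 0.6 3.4 0.4
  endloop
 endfacet
 facet normal 0.931 0.194 -0.310
  outer loop
   vertex 3.3 1.6 1.1
   vertex 3.6 1.6 2.0
   vertex 3.5 0.8 1.2
  endloop
 endfacet
 facet normal 0.534 0.553 -0.640
  outer loop
   vertex 3.3 1.6 1.1
   vertex 0.6 3.4 0.4
   vertex 2.7 3.8 2.5
  endloop
 endfacet
 facet normal 0.862 0.418 -0.287
  outer loop
   vertex 3.3 1.6 1.1
   vertex 2.7 3.8 2.5
   vertex 3.6 1.6 2.0
  endloop
 endfacet
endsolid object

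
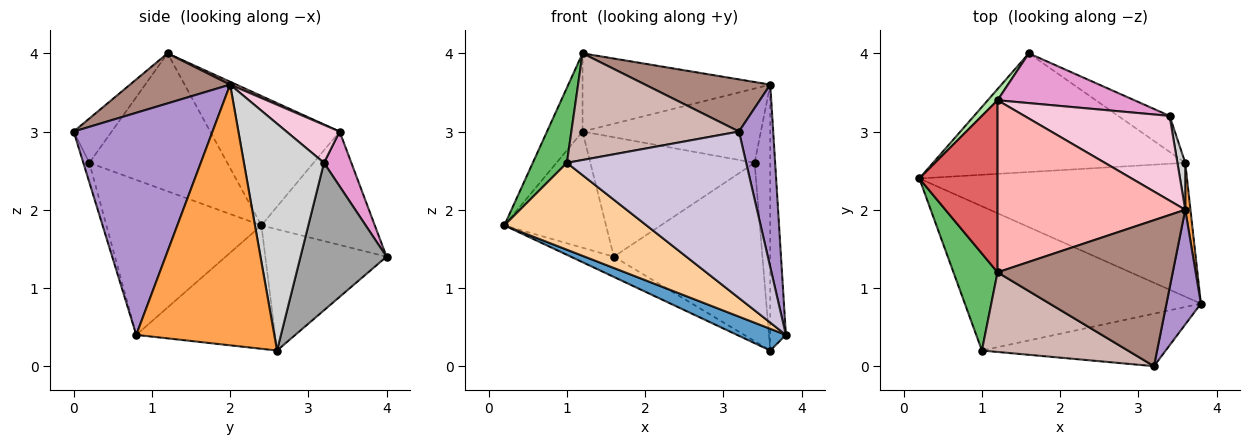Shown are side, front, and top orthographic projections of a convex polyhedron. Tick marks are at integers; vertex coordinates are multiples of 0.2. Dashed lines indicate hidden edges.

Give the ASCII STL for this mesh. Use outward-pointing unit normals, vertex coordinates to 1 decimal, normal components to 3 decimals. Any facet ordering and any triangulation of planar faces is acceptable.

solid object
 facet normal -0.414 -0.146 -0.898
  outer loop
   vertex 3.6 2.6 0.2
   vertex 3.8 0.8 0.4
   vertex 0.2 2.4 1.8
  endloop
 endfacet
 facet normal -0.428 0.152 -0.891
  outer loop
   vertex 3.6 2.6 0.2
   vertex 0.2 2.4 1.8
   vertex 1.6 4.0 1.4
  endloop
 endfacet
 facet normal 0.993 0.113 0.020
  outer loop
   vertex 3.6 2.6 0.2
   vertex 3.6 2.0 3.6
   vertex 3.8 0.8 0.4
  endloop
 endfacet
 facet normal -0.490 -0.450 -0.747
  outer loop
   vertex 1.0 0.2 2.6
   vertex 0.2 2.4 1.8
   vertex 3.8 0.8 0.4
  endloop
 endfacet
 facet normal -0.927 -0.229 0.296
  outer loop
   vertex 1.0 0.2 2.6
   vertex 1.2 1.2 4.0
   vertex 0.2 2.4 1.8
  endloop
 endfacet
 facet normal -0.743 0.666 0.064
  outer loop
   vertex 1.2 3.4 3.0
   vertex 1.6 4.0 1.4
   vertex 0.2 2.4 1.8
  endloop
 endfacet
 facet normal -0.833 0.229 0.504
  outer loop
   vertex 1.2 3.4 3.0
   vertex 0.2 2.4 1.8
   vertex 1.2 1.2 4.0
  endloop
 endfacet
 facet normal 0.014 0.414 0.910
  outer loop
   vertex 1.2 3.4 3.0
   vertex 1.2 1.2 4.0
   vertex 3.6 2.0 3.6
  endloop
 endfacet
 facet normal 0.960 -0.237 0.149
  outer loop
   vertex 3.2 0.0 3.0
   vertex 3.8 0.8 0.4
   vertex 3.6 2.0 3.6
  endloop
 endfacet
 facet normal -0.032 -0.953 -0.301
  outer loop
   vertex 3.2 0.0 3.0
   vertex 1.0 0.2 2.6
   vertex 3.8 0.8 0.4
  endloop
 endfacet
 facet normal 0.260 -0.325 0.909
  outer loop
   vertex 3.2 0.0 3.0
   vertex 3.6 2.0 3.6
   vertex 1.2 1.2 4.0
  endloop
 endfacet
 facet normal -0.179 -0.788 0.589
  outer loop
   vertex 3.2 0.0 3.0
   vertex 1.2 1.2 4.0
   vertex 1.0 0.2 2.6
  endloop
 endfacet
 facet normal 0.152 0.912 0.380
  outer loop
   vertex 3.4 3.2 2.6
   vertex 1.6 4.0 1.4
   vertex 1.2 3.4 3.0
  endloop
 endfacet
 facet normal 0.193 0.647 0.738
  outer loop
   vertex 3.4 3.2 2.6
   vertex 1.2 3.4 3.0
   vertex 3.6 2.0 3.6
  endloop
 endfacet
 facet normal 0.494 0.853 -0.172
  outer loop
   vertex 3.4 3.2 2.6
   vertex 3.6 2.6 0.2
   vertex 1.6 4.0 1.4
  endloop
 endfacet
 facet normal 0.981 0.192 0.034
  outer loop
   vertex 3.4 3.2 2.6
   vertex 3.6 2.0 3.6
   vertex 3.6 2.6 0.2
  endloop
 endfacet
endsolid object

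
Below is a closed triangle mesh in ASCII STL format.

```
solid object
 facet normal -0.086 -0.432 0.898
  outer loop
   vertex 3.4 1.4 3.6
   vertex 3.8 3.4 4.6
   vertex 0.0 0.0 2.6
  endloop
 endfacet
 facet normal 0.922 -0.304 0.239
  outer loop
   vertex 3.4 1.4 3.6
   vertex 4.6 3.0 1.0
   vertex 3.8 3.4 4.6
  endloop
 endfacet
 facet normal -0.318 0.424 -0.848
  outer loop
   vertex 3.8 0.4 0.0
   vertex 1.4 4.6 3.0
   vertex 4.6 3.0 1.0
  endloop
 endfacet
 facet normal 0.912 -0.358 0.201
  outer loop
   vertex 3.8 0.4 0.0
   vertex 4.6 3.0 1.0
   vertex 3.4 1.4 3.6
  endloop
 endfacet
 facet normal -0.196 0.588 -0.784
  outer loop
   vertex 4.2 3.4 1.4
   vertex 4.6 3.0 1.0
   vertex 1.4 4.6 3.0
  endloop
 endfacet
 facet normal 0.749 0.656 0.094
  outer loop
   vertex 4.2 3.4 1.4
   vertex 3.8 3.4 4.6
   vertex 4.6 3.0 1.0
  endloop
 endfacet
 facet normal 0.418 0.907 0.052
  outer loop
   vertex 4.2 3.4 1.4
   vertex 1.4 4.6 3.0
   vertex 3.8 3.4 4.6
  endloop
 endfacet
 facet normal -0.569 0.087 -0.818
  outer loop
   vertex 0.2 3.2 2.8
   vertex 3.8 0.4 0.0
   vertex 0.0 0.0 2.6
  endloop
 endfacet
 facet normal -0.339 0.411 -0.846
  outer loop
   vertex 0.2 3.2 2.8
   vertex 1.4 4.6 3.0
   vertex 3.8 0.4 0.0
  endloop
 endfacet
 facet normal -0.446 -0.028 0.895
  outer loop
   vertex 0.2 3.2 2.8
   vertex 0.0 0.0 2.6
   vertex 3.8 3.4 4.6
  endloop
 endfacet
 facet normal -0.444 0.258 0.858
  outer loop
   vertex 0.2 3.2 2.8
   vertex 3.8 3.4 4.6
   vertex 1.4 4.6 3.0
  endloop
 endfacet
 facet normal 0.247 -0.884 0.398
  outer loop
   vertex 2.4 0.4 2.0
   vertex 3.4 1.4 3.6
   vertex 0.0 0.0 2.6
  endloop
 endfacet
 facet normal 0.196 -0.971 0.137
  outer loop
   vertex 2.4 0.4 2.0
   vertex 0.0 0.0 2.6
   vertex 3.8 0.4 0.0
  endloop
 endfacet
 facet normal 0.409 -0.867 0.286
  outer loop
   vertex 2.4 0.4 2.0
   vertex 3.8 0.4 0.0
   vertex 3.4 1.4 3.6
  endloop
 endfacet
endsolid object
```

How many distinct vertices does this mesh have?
9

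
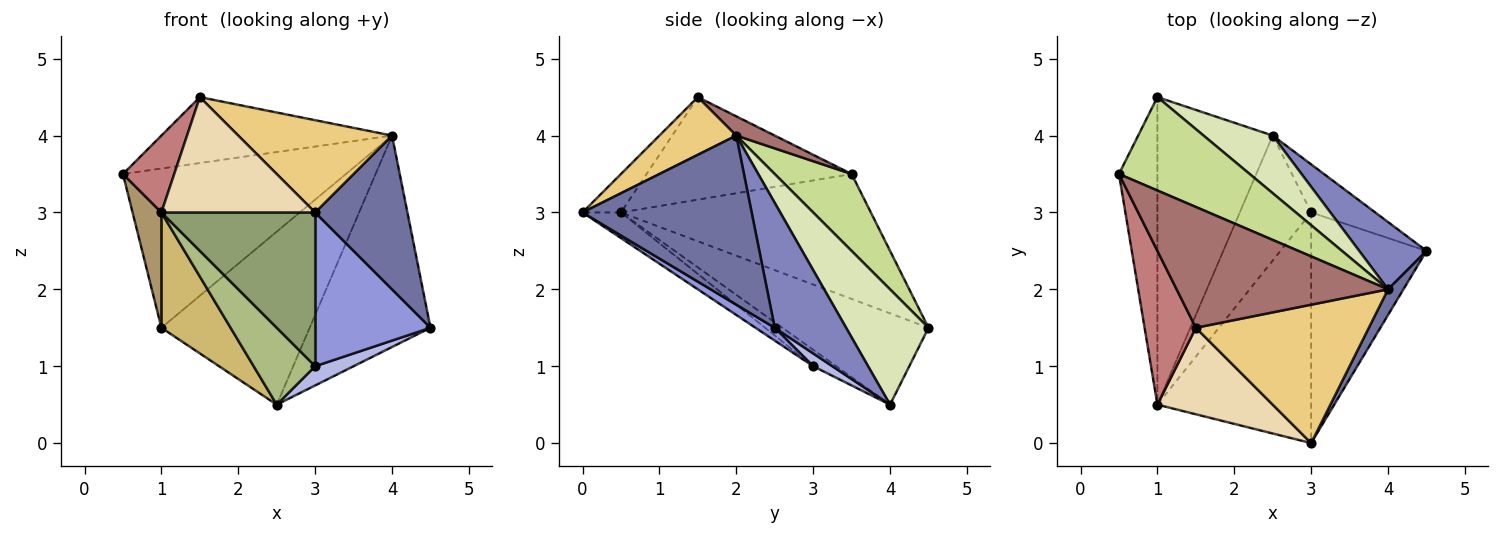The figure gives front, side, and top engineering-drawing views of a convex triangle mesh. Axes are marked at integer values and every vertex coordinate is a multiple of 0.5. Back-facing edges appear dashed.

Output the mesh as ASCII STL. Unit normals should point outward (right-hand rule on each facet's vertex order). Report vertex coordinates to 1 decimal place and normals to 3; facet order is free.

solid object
 facet normal 0.875 -0.477 0.080
  outer loop
   vertex 4.0 2.0 4.0
   vertex 3.0 0.0 3.0
   vertex 4.5 2.5 1.5
  endloop
 endfacet
 facet normal 0.491 0.830 0.264
  outer loop
   vertex 4.0 2.0 4.0
   vertex 4.5 2.5 1.5
   vertex 2.5 4.0 0.5
  endloop
 endfacet
 facet normal 0.092 -0.552 -0.829
  outer loop
   vertex 3.0 3.0 1.0
   vertex 4.5 2.5 1.5
   vertex 3.0 0.0 3.0
  endloop
 endfacet
 facet normal 0.183 -0.365 -0.913
  outer loop
   vertex 3.0 3.0 1.0
   vertex 2.5 4.0 0.5
   vertex 4.5 2.5 1.5
  endloop
 endfacet
 facet normal -0.137 -0.549 -0.824
  outer loop
   vertex 3.0 3.0 1.0
   vertex 3.0 0.0 3.0
   vertex 1.0 0.5 3.0
  endloop
 endfacet
 facet normal -0.193 -0.514 -0.836
  outer loop
   vertex 3.0 3.0 1.0
   vertex 1.0 0.5 3.0
   vertex 2.5 4.0 0.5
  endloop
 endfacet
 facet normal 0.285 0.827 0.485
  outer loop
   vertex 1.0 4.5 1.5
   vertex 0.5 3.5 3.5
   vertex 4.0 2.0 4.0
  endloop
 endfacet
 facet normal 0.466 0.839 0.280
  outer loop
   vertex 1.0 4.5 1.5
   vertex 4.0 2.0 4.0
   vertex 2.5 4.0 0.5
  endloop
 endfacet
 facet normal -0.950 -0.110 -0.292
  outer loop
   vertex 1.0 4.5 1.5
   vertex 1.0 0.5 3.0
   vertex 0.5 3.5 3.5
  endloop
 endfacet
 facet normal -0.595 -0.282 -0.752
  outer loop
   vertex 1.0 4.5 1.5
   vertex 2.5 4.0 0.5
   vertex 1.0 0.5 3.0
  endloop
 endfacet
 facet normal 0.267 -0.535 0.802
  outer loop
   vertex 1.5 1.5 4.5
   vertex 3.0 0.0 3.0
   vertex 4.0 2.0 4.0
  endloop
 endfacet
 facet normal -0.196 -0.784 0.588
  outer loop
   vertex 1.5 1.5 4.5
   vertex 1.0 0.5 3.0
   vertex 3.0 0.0 3.0
  endloop
 endfacet
 facet normal 0.080 0.477 0.875
  outer loop
   vertex 1.5 1.5 4.5
   vertex 4.0 2.0 4.0
   vertex 0.5 3.5 3.5
  endloop
 endfacet
 facet normal -0.873 -0.218 0.436
  outer loop
   vertex 1.5 1.5 4.5
   vertex 0.5 3.5 3.5
   vertex 1.0 0.5 3.0
  endloop
 endfacet
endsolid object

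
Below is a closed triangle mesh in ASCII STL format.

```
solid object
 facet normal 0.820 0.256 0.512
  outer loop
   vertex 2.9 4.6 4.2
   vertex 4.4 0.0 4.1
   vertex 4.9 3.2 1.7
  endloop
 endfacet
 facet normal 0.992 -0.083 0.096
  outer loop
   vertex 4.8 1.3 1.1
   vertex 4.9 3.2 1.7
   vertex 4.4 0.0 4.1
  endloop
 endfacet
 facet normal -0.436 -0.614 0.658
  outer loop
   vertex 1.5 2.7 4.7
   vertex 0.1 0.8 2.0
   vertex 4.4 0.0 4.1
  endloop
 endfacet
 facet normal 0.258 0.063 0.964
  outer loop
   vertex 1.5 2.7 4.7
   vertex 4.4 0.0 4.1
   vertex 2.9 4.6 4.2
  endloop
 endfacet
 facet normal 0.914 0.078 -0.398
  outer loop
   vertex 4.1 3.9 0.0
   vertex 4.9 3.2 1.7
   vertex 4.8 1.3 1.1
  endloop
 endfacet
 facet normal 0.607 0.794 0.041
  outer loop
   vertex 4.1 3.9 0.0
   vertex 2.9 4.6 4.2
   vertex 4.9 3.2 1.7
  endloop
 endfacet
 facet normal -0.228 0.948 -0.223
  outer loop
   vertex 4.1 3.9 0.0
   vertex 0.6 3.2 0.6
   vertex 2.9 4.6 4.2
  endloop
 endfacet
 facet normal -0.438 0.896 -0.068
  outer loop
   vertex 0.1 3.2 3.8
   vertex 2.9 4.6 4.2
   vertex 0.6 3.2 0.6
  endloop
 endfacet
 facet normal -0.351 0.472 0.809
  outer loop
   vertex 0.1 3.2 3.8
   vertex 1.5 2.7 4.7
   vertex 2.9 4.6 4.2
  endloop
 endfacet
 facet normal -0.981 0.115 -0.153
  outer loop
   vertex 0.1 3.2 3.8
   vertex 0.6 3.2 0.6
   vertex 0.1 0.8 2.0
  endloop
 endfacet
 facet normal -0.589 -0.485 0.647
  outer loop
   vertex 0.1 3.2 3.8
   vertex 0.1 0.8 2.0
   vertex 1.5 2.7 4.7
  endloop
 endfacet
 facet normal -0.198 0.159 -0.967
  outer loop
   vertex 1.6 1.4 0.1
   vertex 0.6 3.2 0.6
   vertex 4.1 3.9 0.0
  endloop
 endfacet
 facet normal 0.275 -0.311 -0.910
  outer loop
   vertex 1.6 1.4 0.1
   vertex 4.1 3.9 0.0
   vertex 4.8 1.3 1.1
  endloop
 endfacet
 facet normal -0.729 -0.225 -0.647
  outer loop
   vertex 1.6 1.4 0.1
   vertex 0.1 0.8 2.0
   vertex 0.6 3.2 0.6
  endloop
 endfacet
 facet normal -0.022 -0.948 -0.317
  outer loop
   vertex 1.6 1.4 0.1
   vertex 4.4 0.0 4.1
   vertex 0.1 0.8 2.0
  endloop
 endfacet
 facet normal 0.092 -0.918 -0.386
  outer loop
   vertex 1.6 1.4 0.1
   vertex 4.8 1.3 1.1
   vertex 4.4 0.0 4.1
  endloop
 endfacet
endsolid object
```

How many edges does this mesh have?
24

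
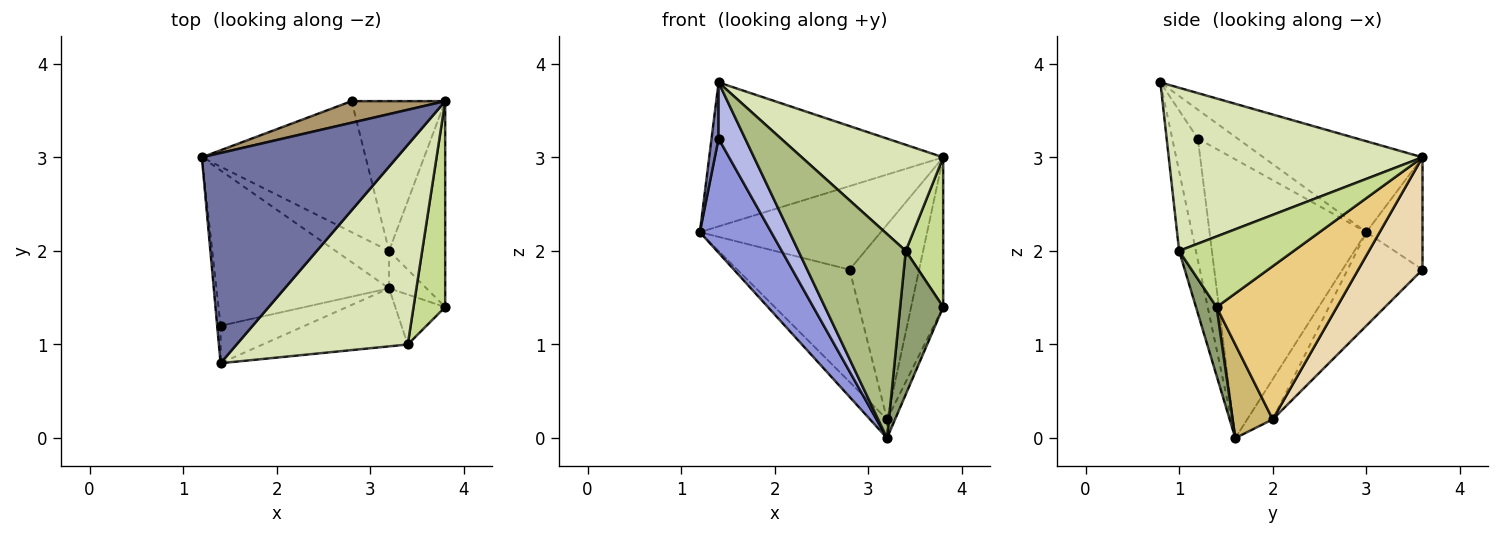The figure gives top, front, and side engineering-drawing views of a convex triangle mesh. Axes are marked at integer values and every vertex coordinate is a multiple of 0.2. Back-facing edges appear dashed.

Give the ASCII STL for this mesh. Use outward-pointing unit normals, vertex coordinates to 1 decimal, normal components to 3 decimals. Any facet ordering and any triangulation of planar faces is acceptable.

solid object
 facet normal -0.359 0.527 0.770
  outer loop
   vertex 3.8 3.6 3.0
   vertex 1.2 3.0 2.2
   vertex 1.4 0.8 3.8
  endloop
 endfacet
 facet normal -0.978 -0.173 -0.115
  outer loop
   vertex 1.4 1.2 3.2
   vertex 1.4 0.8 3.8
   vertex 1.2 3.0 2.2
  endloop
 endfacet
 facet normal -0.793 -0.361 -0.491
  outer loop
   vertex 1.4 1.2 3.2
   vertex 1.2 3.0 2.2
   vertex 3.2 1.6 0.0
  endloop
 endfacet
 facet normal -0.625 -0.649 -0.433
  outer loop
   vertex 1.4 1.2 3.2
   vertex 3.2 1.6 0.0
   vertex 1.4 0.8 3.8
  endloop
 endfacet
 facet normal 0.412 -0.861 -0.299
  outer loop
   vertex 3.4 1.0 2.0
   vertex 3.2 1.6 0.0
   vertex 3.8 1.4 1.4
  endloop
 endfacet
 facet normal -0.148 -0.951 -0.271
  outer loop
   vertex 3.4 1.0 2.0
   vertex 1.4 0.8 3.8
   vertex 3.2 1.6 0.0
  endloop
 endfacet
 facet normal 0.874 -0.285 0.393
  outer loop
   vertex 3.4 1.0 2.0
   vertex 3.8 1.4 1.4
   vertex 3.8 3.6 3.0
  endloop
 endfacet
 facet normal 0.644 -0.359 0.676
  outer loop
   vertex 3.4 1.0 2.0
   vertex 3.8 3.6 3.0
   vertex 1.4 0.8 3.8
  endloop
 endfacet
 facet normal -0.288 0.927 0.240
  outer loop
   vertex 2.8 3.6 1.8
   vertex 1.2 3.0 2.2
   vertex 3.8 3.6 3.0
  endloop
 endfacet
 facet normal 0.913 0.183 -0.365
  outer loop
   vertex 3.2 2.0 0.2
   vertex 3.8 1.4 1.4
   vertex 3.2 1.6 0.0
  endloop
 endfacet
 facet normal 0.911 0.243 -0.334
  outer loop
   vertex 3.2 2.0 0.2
   vertex 3.8 3.6 3.0
   vertex 3.8 1.4 1.4
  endloop
 endfacet
 facet normal 0.590 0.640 -0.492
  outer loop
   vertex 3.2 2.0 0.2
   vertex 2.8 3.6 1.8
   vertex 3.8 3.6 3.0
  endloop
 endfacet
 facet normal -0.557 0.371 -0.743
  outer loop
   vertex 3.2 2.0 0.2
   vertex 3.2 1.6 0.0
   vertex 1.2 3.0 2.2
  endloop
 endfacet
 facet normal -0.398 0.597 -0.697
  outer loop
   vertex 3.2 2.0 0.2
   vertex 1.2 3.0 2.2
   vertex 2.8 3.6 1.8
  endloop
 endfacet
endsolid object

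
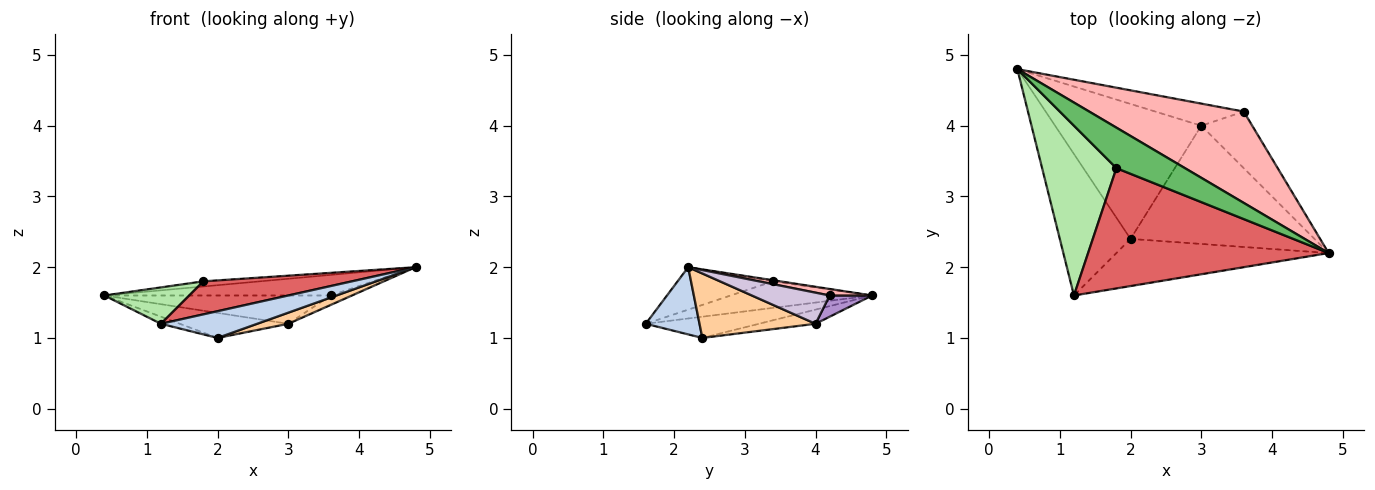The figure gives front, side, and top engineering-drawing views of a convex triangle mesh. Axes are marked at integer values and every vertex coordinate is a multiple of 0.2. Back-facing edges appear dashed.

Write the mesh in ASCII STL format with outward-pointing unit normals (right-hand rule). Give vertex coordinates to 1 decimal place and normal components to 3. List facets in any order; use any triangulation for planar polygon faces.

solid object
 facet normal -0.287 0.048 -0.957
  outer loop
   vertex 2.0 2.4 1.0
   vertex 1.2 1.6 1.2
   vertex 0.4 4.8 1.6
  endloop
 endfacet
 facet normal 0.266 -0.475 -0.839
  outer loop
   vertex 2.0 2.4 1.0
   vertex 4.8 2.2 2.0
   vertex 1.2 1.6 1.2
  endloop
 endfacet
 facet normal -0.095 0.182 -0.979
  outer loop
   vertex 3.0 4.0 1.2
   vertex 2.0 2.4 1.0
   vertex 0.4 4.8 1.6
  endloop
 endfacet
 facet normal 0.329 -0.088 -0.940
  outer loop
   vertex 3.0 4.0 1.2
   vertex 4.8 2.2 2.0
   vertex 2.0 2.4 1.0
  endloop
 endfacet
 facet normal -0.016 0.126 0.992
  outer loop
   vertex 1.8 3.4 1.8
   vertex 4.8 2.2 2.0
   vertex 0.4 4.8 1.6
  endloop
 endfacet
 facet normal -0.330 -0.198 0.923
  outer loop
   vertex 1.8 3.4 1.8
   vertex 0.4 4.8 1.6
   vertex 1.2 1.6 1.2
  endloop
 endfacet
 facet normal -0.168 -0.261 0.951
  outer loop
   vertex 1.8 3.4 1.8
   vertex 1.2 1.6 1.2
   vertex 4.8 2.2 2.0
  endloop
 endfacet
 facet normal 0.041 0.220 0.975
  outer loop
   vertex 3.6 4.2 1.6
   vertex 0.4 4.8 1.6
   vertex 4.8 2.2 2.0
  endloop
 endfacet
 facet normal 0.146 0.780 -0.609
  outer loop
   vertex 3.6 4.2 1.6
   vertex 3.0 4.0 1.2
   vertex 0.4 4.8 1.6
  endloop
 endfacet
 facet normal 0.516 0.141 -0.845
  outer loop
   vertex 3.6 4.2 1.6
   vertex 4.8 2.2 2.0
   vertex 3.0 4.0 1.2
  endloop
 endfacet
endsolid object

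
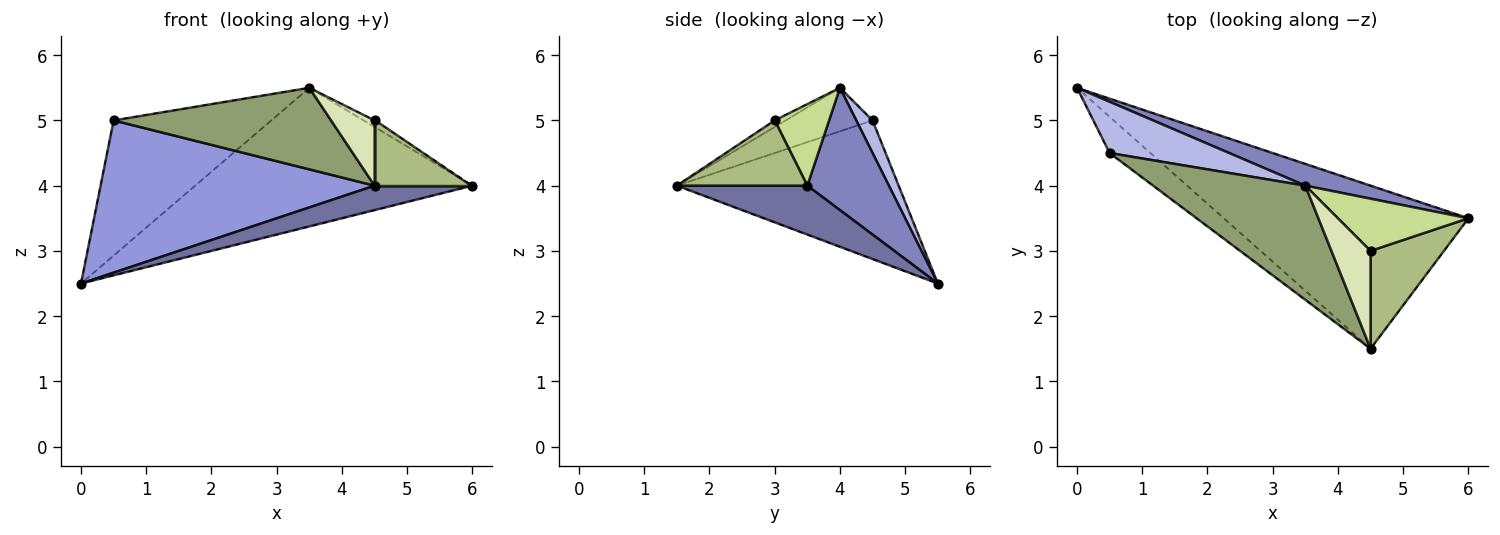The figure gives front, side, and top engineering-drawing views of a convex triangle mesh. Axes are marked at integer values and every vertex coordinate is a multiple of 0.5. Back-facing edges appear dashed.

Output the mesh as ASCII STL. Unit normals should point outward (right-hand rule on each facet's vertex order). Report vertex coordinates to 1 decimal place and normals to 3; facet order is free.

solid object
 facet normal 0.194 -0.146 -0.970
  outer loop
   vertex 4.5 1.5 4.0
   vertex 0.0 5.5 2.5
   vertex 6.0 3.5 4.0
  endloop
 endfacet
 facet normal 0.279 0.949 0.149
  outer loop
   vertex 3.5 4.0 5.5
   vertex 6.0 3.5 4.0
   vertex 0.0 5.5 2.5
  endloop
 endfacet
 facet normal -0.619 -0.764 -0.182
  outer loop
   vertex 0.5 4.5 5.0
   vertex 0.0 5.5 2.5
   vertex 4.5 1.5 4.0
  endloop
 endfacet
 facet normal 0.096 0.931 0.353
  outer loop
   vertex 0.5 4.5 5.0
   vertex 3.5 4.0 5.5
   vertex 0.0 5.5 2.5
  endloop
 endfacet
 facet normal -0.226 -0.566 0.793
  outer loop
   vertex 0.5 4.5 5.0
   vertex 4.5 1.5 4.0
   vertex 3.5 4.0 5.5
  endloop
 endfacet
 facet normal 0.595 -0.446 0.669
  outer loop
   vertex 4.5 3.0 5.0
   vertex 4.5 1.5 4.0
   vertex 6.0 3.5 4.0
  endloop
 endfacet
 facet normal 0.527 0.105 0.843
  outer loop
   vertex 4.5 3.0 5.0
   vertex 6.0 3.5 4.0
   vertex 3.5 4.0 5.5
  endloop
 endfacet
 facet normal -0.137 -0.549 0.824
  outer loop
   vertex 4.5 3.0 5.0
   vertex 3.5 4.0 5.5
   vertex 4.5 1.5 4.0
  endloop
 endfacet
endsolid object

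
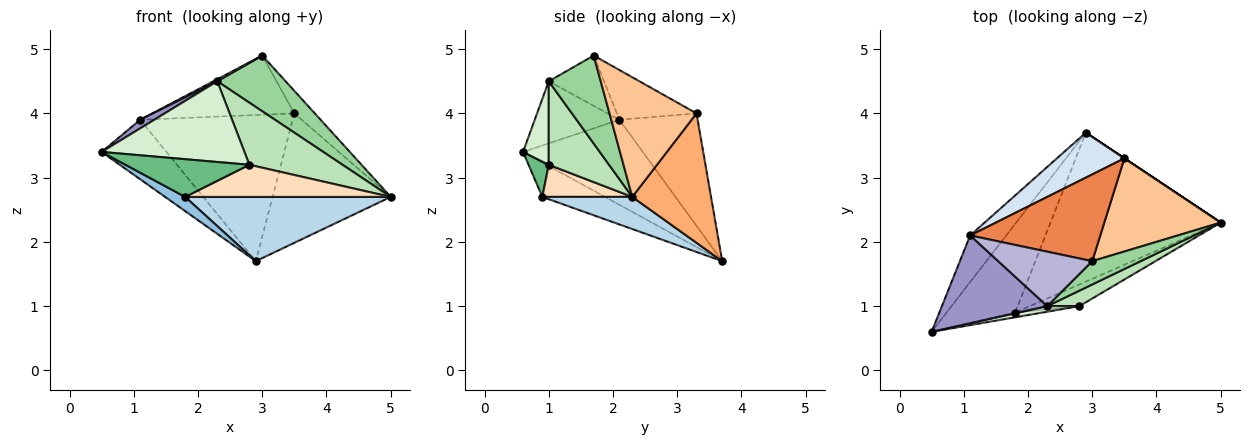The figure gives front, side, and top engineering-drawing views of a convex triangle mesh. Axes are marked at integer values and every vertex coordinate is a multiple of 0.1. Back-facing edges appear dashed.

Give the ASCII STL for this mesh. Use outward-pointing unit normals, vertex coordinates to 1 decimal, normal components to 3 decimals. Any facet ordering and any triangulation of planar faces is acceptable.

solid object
 facet normal -0.824 0.446 -0.350
  outer loop
   vertex 1.1 2.1 3.9
   vertex 2.9 3.7 1.7
   vertex 0.5 0.6 3.4
  endloop
 endfacet
 facet normal -0.444 -0.142 -0.885
  outer loop
   vertex 1.8 0.9 2.7
   vertex 0.5 0.6 3.4
   vertex 2.9 3.7 1.7
  endloop
 endfacet
 facet normal 0.171 -0.390 -0.905
  outer loop
   vertex 1.8 0.9 2.7
   vertex 2.9 3.7 1.7
   vertex 5.0 2.3 2.7
  endloop
 endfacet
 facet normal -0.440 0.858 0.264
  outer loop
   vertex 3.5 3.3 4.0
   vertex 2.9 3.7 1.7
   vertex 1.1 2.1 3.9
  endloop
 endfacet
 facet normal -0.301 0.537 0.788
  outer loop
   vertex 3.5 3.3 4.0
   vertex 1.1 2.1 3.9
   vertex 3.0 1.7 4.9
  endloop
 endfacet
 facet normal 0.555 0.832 0.000
  outer loop
   vertex 3.5 3.3 4.0
   vertex 5.0 2.3 2.7
   vertex 2.9 3.7 1.7
  endloop
 endfacet
 facet normal 0.707 0.166 0.688
  outer loop
   vertex 3.5 3.3 4.0
   vertex 3.0 1.7 4.9
   vertex 5.0 2.3 2.7
  endloop
 endfacet
 facet normal 0.341 -0.779 -0.526
  outer loop
   vertex 2.8 1.0 3.2
   vertex 1.8 0.9 2.7
   vertex 5.0 2.3 2.7
  endloop
 endfacet
 facet normal 0.160 -0.979 -0.123
  outer loop
   vertex 2.8 1.0 3.2
   vertex 0.5 0.6 3.4
   vertex 1.8 0.9 2.7
  endloop
 endfacet
 facet normal 0.574 -0.755 0.316
  outer loop
   vertex 2.3 1.0 4.5
   vertex 5.0 2.3 2.7
   vertex 3.0 1.7 4.9
  endloop
 endfacet
 facet normal 0.532 -0.822 0.205
  outer loop
   vertex 2.3 1.0 4.5
   vertex 2.8 1.0 3.2
   vertex 5.0 2.3 2.7
  endloop
 endfacet
 facet normal 0.177 -0.982 0.068
  outer loop
   vertex 2.3 1.0 4.5
   vertex 0.5 0.6 3.4
   vertex 2.8 1.0 3.2
  endloop
 endfacet
 facet normal -0.506 -0.084 0.858
  outer loop
   vertex 2.3 1.0 4.5
   vertex 1.1 2.1 3.9
   vertex 0.5 0.6 3.4
  endloop
 endfacet
 facet normal -0.471 -0.033 0.882
  outer loop
   vertex 2.3 1.0 4.5
   vertex 3.0 1.7 4.9
   vertex 1.1 2.1 3.9
  endloop
 endfacet
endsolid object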